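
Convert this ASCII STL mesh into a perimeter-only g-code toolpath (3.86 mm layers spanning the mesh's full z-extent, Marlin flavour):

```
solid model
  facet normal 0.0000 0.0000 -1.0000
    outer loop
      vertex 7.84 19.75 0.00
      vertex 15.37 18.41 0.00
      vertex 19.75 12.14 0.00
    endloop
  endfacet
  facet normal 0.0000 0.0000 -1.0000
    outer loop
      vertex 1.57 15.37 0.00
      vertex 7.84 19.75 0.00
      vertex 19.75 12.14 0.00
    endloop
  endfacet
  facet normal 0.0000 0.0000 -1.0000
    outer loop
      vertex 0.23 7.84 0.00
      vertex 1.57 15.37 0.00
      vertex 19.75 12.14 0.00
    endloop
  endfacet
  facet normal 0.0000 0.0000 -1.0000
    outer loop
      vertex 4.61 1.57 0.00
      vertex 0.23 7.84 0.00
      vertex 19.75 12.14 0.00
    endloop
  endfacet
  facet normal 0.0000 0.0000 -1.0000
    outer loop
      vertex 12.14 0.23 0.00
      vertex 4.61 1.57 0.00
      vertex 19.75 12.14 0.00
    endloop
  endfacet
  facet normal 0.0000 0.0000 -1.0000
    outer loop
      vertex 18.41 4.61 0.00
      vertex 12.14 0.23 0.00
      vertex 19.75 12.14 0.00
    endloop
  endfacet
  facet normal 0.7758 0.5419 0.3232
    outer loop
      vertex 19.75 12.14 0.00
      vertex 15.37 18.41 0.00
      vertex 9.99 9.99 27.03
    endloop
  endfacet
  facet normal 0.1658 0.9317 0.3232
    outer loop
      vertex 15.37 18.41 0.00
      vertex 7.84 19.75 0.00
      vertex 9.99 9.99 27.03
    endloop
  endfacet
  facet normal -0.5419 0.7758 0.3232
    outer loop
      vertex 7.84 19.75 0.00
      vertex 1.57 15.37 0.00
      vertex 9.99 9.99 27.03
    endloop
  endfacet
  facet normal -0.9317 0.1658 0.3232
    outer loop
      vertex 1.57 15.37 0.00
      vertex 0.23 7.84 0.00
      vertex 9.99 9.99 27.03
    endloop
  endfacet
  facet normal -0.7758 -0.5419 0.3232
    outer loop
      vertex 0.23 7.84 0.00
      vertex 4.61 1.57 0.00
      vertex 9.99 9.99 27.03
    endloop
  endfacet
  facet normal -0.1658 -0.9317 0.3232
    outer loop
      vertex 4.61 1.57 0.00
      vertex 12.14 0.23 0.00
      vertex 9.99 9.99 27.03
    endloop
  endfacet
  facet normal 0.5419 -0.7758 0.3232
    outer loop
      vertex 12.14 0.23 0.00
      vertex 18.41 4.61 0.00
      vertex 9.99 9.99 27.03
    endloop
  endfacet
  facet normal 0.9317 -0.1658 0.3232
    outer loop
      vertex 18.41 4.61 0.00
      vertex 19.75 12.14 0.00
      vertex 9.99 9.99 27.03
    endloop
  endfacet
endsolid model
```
; perimeter-only toolpath
G21 ; units = mm
G90 ; absolute positioning
G28 ; home
; layer 1
G0 Z3.86
G0 X18.36 Y11.83
G1 X14.60 Y17.21
G1 X8.15 Y18.36
G1 X2.77 Y14.60
G1 X1.62 Y8.15
G1 X5.38 Y2.77
G1 X11.83 Y1.62
G1 X17.21 Y5.38
G1 X18.36 Y11.83
; layer 2
G0 Z7.72
G0 X16.96 Y11.53
G1 X13.83 Y16.00
G1 X8.45 Y16.96
G1 X3.98 Y13.83
G1 X3.02 Y8.45
G1 X6.15 Y3.98
G1 X11.53 Y3.02
G1 X16.00 Y6.15
G1 X16.96 Y11.53
; layer 3
G0 Z11.58
G0 X15.57 Y11.22
G1 X13.06 Y14.80
G1 X8.76 Y15.57
G1 X5.18 Y13.06
G1 X4.41 Y8.76
G1 X6.92 Y5.18
G1 X11.22 Y4.41
G1 X14.80 Y6.92
G1 X15.57 Y11.22
; layer 4
G0 Z15.45
G0 X14.17 Y10.91
G1 X12.30 Y13.60
G1 X9.07 Y14.17
G1 X6.38 Y12.30
G1 X5.81 Y9.07
G1 X7.68 Y6.38
G1 X10.91 Y5.81
G1 X13.60 Y7.68
G1 X14.17 Y10.91
; layer 5
G0 Z19.31
G0 X12.78 Y10.60
G1 X11.53 Y12.40
G1 X9.38 Y12.78
G1 X7.58 Y11.53
G1 X7.20 Y9.38
G1 X8.45 Y7.58
G1 X10.60 Y7.20
G1 X12.40 Y8.45
G1 X12.78 Y10.60
; layer 6
G0 Z23.17
G0 X11.38 Y10.30
G1 X10.76 Y11.19
G1 X9.68 Y11.38
G1 X8.79 Y10.76
G1 X8.60 Y9.68
G1 X9.22 Y8.79
G1 X10.30 Y8.60
G1 X11.19 Y9.22
G1 X11.38 Y10.30
M2 ; end

The solid is a regular 8-sided pyramid, base circumscribed radius ≈ 9.99 mm, apex at z ≈ 27 mm. Slicing at Δz = 3.86 mm — 7 equal slices spanning the solid's height, so layer i sits at z = i·h/7 — gives 6 non-empty perimeters. Each is a 8-segment closed polygon; G0 lifts to the layer z and rapids to the start vertex, then G1 traces the edges. The cross-section shrinks linearly with z (the slice at the apex is degenerate and omitted).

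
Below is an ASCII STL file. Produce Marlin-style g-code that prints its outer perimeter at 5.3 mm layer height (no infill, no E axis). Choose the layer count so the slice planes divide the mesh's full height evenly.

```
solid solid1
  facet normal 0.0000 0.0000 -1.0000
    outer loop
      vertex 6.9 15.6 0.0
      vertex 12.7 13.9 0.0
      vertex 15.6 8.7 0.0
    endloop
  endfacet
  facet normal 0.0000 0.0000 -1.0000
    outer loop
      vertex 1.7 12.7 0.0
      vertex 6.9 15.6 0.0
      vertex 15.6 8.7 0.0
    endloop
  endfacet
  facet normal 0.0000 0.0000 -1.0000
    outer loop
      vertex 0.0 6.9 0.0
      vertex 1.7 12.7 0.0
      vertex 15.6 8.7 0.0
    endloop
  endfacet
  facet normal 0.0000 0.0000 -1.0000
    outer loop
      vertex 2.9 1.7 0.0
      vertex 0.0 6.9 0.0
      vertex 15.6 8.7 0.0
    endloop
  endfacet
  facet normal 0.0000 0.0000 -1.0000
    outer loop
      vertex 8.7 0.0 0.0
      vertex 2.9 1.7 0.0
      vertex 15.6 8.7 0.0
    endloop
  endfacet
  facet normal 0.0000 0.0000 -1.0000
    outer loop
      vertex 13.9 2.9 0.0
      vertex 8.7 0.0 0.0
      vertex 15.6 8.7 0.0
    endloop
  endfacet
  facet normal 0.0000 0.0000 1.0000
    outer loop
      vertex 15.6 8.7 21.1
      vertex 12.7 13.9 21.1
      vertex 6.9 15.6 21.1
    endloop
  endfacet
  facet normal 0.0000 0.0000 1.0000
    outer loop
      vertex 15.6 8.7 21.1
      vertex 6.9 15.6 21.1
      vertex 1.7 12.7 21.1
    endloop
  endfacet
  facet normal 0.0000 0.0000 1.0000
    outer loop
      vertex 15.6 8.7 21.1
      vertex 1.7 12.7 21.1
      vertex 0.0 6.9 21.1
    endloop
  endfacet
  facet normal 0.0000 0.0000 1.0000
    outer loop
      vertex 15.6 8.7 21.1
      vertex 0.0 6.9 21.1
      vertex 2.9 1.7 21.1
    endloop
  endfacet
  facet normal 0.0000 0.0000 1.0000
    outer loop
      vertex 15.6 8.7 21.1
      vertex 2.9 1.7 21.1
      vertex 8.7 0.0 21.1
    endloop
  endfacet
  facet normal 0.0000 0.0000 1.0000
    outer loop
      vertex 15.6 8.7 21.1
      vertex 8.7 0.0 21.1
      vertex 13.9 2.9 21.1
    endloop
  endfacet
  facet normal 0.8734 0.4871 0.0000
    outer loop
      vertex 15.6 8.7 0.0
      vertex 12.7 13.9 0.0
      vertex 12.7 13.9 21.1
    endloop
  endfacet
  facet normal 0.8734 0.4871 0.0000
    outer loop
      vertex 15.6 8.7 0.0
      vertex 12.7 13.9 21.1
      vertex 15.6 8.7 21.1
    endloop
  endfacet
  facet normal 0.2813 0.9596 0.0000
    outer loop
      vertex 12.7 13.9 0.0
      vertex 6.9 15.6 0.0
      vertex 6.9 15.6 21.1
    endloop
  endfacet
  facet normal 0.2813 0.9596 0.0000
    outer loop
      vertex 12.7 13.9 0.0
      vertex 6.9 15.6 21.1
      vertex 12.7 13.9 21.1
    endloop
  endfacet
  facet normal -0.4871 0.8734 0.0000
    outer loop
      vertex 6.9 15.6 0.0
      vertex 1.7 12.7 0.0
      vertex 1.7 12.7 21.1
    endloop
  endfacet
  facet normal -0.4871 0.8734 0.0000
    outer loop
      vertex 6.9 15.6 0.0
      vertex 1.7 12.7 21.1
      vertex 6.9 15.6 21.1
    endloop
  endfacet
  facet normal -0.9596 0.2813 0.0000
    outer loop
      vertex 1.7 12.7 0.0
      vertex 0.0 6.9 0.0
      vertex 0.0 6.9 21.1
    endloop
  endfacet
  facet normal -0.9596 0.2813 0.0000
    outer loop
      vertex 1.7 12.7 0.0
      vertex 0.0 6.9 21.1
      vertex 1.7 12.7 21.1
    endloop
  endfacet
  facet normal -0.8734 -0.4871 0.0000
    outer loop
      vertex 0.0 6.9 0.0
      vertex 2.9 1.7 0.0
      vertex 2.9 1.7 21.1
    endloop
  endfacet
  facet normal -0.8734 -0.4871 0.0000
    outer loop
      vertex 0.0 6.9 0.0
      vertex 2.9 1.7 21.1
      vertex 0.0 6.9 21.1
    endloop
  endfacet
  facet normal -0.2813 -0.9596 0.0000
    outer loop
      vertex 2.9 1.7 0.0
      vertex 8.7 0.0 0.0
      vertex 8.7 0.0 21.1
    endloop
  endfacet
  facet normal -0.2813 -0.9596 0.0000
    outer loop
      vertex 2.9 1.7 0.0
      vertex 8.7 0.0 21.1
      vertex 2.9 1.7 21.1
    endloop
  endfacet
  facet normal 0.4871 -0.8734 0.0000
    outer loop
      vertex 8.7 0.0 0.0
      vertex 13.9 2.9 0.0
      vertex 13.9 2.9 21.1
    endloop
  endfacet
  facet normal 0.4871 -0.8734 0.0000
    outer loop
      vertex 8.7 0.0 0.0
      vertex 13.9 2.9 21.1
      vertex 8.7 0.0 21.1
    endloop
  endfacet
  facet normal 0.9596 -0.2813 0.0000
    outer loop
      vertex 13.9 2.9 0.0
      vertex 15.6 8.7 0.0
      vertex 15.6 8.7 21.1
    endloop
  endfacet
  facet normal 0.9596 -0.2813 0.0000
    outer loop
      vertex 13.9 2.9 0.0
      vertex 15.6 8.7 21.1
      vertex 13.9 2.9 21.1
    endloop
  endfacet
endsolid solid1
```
; perimeter-only toolpath
G21 ; units = mm
G90 ; absolute positioning
G28 ; home
; layer 1
G0 Z5.3
G0 X15.6 Y8.7
G1 X12.7 Y13.9
G1 X6.9 Y15.6
G1 X1.7 Y12.7
G1 X0.0 Y6.9
G1 X2.9 Y1.7
G1 X8.7 Y0.0
G1 X13.9 Y2.9
G1 X15.6 Y8.7
; layer 2
G0 Z10.6
G0 X15.6 Y8.7
G1 X12.7 Y13.9
G1 X6.9 Y15.6
G1 X1.7 Y12.7
G1 X0.0 Y6.9
G1 X2.9 Y1.7
G1 X8.7 Y0.0
G1 X13.9 Y2.9
G1 X15.6 Y8.7
; layer 3
G0 Z15.8
G0 X15.6 Y8.7
G1 X12.7 Y13.9
G1 X6.9 Y15.6
G1 X1.7 Y12.7
G1 X0.0 Y6.9
G1 X2.9 Y1.7
G1 X8.7 Y0.0
G1 X13.9 Y2.9
G1 X15.6 Y8.7
; layer 4
G0 Z21.1
G0 X15.6 Y8.7
G1 X12.7 Y13.9
G1 X6.9 Y15.6
G1 X1.7 Y12.7
G1 X0.0 Y6.9
G1 X2.9 Y1.7
G1 X8.7 Y0.0
G1 X13.9 Y2.9
G1 X15.6 Y8.7
M2 ; end

The solid is a regular 8-sided prism (a cylinder approximated with 8 flat sides), circumscribed radius ≈ 7.8 mm, height ≈ 21.1 mm. Slicing at Δz = 5.3 mm — 4 equal slices spanning the solid's height, so layer i sits at z = i·h/4 — gives 4 non-empty perimeters. Each is a 8-segment closed polygon; G0 lifts to the layer z and rapids to the start vertex, then G1 traces the edges.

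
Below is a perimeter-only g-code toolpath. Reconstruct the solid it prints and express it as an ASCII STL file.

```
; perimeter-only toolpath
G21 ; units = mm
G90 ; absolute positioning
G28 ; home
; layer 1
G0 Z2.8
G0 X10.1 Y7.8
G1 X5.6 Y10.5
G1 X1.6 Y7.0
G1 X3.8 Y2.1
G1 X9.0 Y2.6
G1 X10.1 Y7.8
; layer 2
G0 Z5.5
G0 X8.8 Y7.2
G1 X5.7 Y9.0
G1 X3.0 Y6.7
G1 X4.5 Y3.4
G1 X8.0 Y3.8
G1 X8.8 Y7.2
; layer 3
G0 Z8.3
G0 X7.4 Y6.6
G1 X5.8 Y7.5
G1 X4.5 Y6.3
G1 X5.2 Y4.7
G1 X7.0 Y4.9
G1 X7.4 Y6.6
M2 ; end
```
solid part
  facet normal 0.0000 0.0000 -1.0000
    outer loop
      vertex 0.1 7.3 0.0
      vertex 5.4 12.0 0.0
      vertex 11.5 8.4 0.0
    endloop
  endfacet
  facet normal 0.0000 0.0000 -1.0000
    outer loop
      vertex 3.0 0.8 0.0
      vertex 0.1 7.3 0.0
      vertex 11.5 8.4 0.0
    endloop
  endfacet
  facet normal 0.0000 0.0000 -1.0000
    outer loop
      vertex 10.0 1.5 0.0
      vertex 3.0 0.8 0.0
      vertex 11.5 8.4 0.0
    endloop
  endfacet
  facet normal 0.4655 0.7888 0.4012
    outer loop
      vertex 11.5 8.4 0.0
      vertex 5.4 12.0 0.0
      vertex 6.0 6.0 11.1
    endloop
  endfacet
  facet normal -0.6072 0.6848 0.4030
    outer loop
      vertex 5.4 12.0 0.0
      vertex 0.1 7.3 0.0
      vertex 6.0 6.0 11.1
    endloop
  endfacet
  facet normal -0.8366 -0.3733 0.4010
    outer loop
      vertex 0.1 7.3 0.0
      vertex 3.0 0.8 0.0
      vertex 6.0 6.0 11.1
    endloop
  endfacet
  facet normal 0.0911 -0.9110 0.4022
    outer loop
      vertex 3.0 0.8 0.0
      vertex 10.0 1.5 0.0
      vertex 6.0 6.0 11.1
    endloop
  endfacet
  facet normal 0.8950 -0.1946 0.4014
    outer loop
      vertex 10.0 1.5 0.0
      vertex 11.5 8.4 0.0
      vertex 6.0 6.0 11.1
    endloop
  endfacet
endsolid part

The G0 Z moves step by Δz≈2.8 mm. The G1 loops shrink linearly with z, so the solid tapers from its base footprint up to z≈11.1. Closing with a flat bottom cap and the tapered top and triangulating gives 8 facets — a regular 5-sided pyramid, base circumscribed radius ≈ 6 mm, apex at z ≈ 11.1 mm.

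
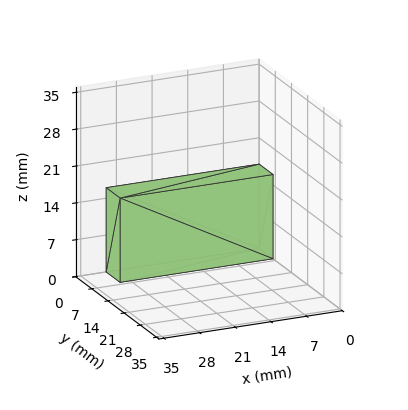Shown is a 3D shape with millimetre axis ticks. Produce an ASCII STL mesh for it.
Reading the render: the shape is a rectangular box, roughly 30 × 6 mm footprint and 16 mm tall (dimensions read to the nearest mm from the axis ticks). For the STL, each face is triangulated and given an outward normal.

solid part
  facet normal 0.0000 0.0000 -1.0000
    outer loop
      vertex 30.000 6.000 0.000
      vertex 30.000 0.000 0.000
      vertex 0.000 0.000 0.000
    endloop
  endfacet
  facet normal 0.0000 0.0000 -1.0000
    outer loop
      vertex 0.000 6.000 0.000
      vertex 30.000 6.000 0.000
      vertex 0.000 0.000 0.000
    endloop
  endfacet
  facet normal 0.0000 0.0000 1.0000
    outer loop
      vertex 0.000 0.000 16.000
      vertex 30.000 0.000 16.000
      vertex 30.000 6.000 16.000
    endloop
  endfacet
  facet normal 0.0000 0.0000 1.0000
    outer loop
      vertex 0.000 0.000 16.000
      vertex 30.000 6.000 16.000
      vertex 0.000 6.000 16.000
    endloop
  endfacet
  facet normal 0.0000 -1.0000 0.0000
    outer loop
      vertex 0.000 0.000 0.000
      vertex 30.000 0.000 0.000
      vertex 30.000 0.000 16.000
    endloop
  endfacet
  facet normal 0.0000 -1.0000 0.0000
    outer loop
      vertex 0.000 0.000 0.000
      vertex 30.000 0.000 16.000
      vertex 0.000 0.000 16.000
    endloop
  endfacet
  facet normal 0.0000 1.0000 0.0000
    outer loop
      vertex 30.000 6.000 16.000
      vertex 30.000 6.000 0.000
      vertex 0.000 6.000 0.000
    endloop
  endfacet
  facet normal 0.0000 1.0000 0.0000
    outer loop
      vertex 0.000 6.000 16.000
      vertex 30.000 6.000 16.000
      vertex 0.000 6.000 0.000
    endloop
  endfacet
  facet normal -1.0000 0.0000 0.0000
    outer loop
      vertex 0.000 6.000 16.000
      vertex 0.000 6.000 0.000
      vertex 0.000 0.000 0.000
    endloop
  endfacet
  facet normal -1.0000 0.0000 0.0000
    outer loop
      vertex 0.000 0.000 16.000
      vertex 0.000 6.000 16.000
      vertex 0.000 0.000 0.000
    endloop
  endfacet
  facet normal 1.0000 0.0000 0.0000
    outer loop
      vertex 30.000 0.000 0.000
      vertex 30.000 6.000 0.000
      vertex 30.000 6.000 16.000
    endloop
  endfacet
  facet normal 1.0000 0.0000 0.0000
    outer loop
      vertex 30.000 0.000 0.000
      vertex 30.000 6.000 16.000
      vertex 30.000 0.000 16.000
    endloop
  endfacet
endsolid part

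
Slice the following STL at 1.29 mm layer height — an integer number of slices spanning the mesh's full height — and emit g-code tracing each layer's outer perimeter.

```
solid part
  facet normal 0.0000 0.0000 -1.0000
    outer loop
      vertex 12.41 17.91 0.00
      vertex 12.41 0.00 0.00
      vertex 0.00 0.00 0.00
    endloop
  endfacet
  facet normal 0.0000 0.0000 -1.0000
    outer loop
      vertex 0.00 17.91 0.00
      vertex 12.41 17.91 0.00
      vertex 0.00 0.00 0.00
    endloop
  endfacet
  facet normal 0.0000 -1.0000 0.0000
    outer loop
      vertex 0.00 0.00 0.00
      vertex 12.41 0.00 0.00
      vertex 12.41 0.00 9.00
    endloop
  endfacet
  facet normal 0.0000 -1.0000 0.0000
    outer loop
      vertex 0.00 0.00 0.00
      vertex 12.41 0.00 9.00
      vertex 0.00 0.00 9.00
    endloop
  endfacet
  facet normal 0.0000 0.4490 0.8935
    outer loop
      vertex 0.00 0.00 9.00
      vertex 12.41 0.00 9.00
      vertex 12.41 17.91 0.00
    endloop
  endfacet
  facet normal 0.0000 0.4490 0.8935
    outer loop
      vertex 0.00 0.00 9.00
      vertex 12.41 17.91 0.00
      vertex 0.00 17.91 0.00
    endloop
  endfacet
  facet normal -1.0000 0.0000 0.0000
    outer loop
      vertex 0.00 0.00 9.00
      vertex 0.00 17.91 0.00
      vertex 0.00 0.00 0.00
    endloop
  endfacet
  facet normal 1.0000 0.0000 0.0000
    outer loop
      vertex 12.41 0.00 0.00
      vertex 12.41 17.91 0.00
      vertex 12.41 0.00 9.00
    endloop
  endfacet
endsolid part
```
; perimeter-only toolpath
G21 ; units = mm
G90 ; absolute positioning
G28 ; home
; layer 1
G0 Z1.29
G0 X0.00 Y0.00
G1 X12.41 Y0.00
G1 X12.41 Y15.35
G1 X0.00 Y15.35
G1 X0.00 Y0.00
; layer 2
G0 Z2.57
G0 X0.00 Y0.00
G1 X12.41 Y0.00
G1 X12.41 Y12.79
G1 X0.00 Y12.79
G1 X0.00 Y0.00
; layer 3
G0 Z3.86
G0 X0.00 Y0.00
G1 X12.41 Y0.00
G1 X12.41 Y10.23
G1 X0.00 Y10.23
G1 X0.00 Y0.00
; layer 4
G0 Z5.14
G0 X0.00 Y0.00
G1 X12.41 Y0.00
G1 X12.41 Y7.68
G1 X0.00 Y7.68
G1 X0.00 Y0.00
; layer 5
G0 Z6.43
G0 X0.00 Y0.00
G1 X12.41 Y0.00
G1 X12.41 Y5.12
G1 X0.00 Y5.12
G1 X0.00 Y0.00
; layer 6
G0 Z7.71
G0 X0.00 Y0.00
G1 X12.41 Y0.00
G1 X12.41 Y2.56
G1 X0.00 Y2.56
G1 X0.00 Y0.00
M2 ; end

The solid is a wedge (ramp): 12.4 × 17.9 mm base, rising to 9 mm along the y=0 edge and sloping linearly to z=0 at y=17.9. Slicing at Δz = 1.29 mm — 7 equal slices spanning the solid's height, so layer i sits at z = i·h/7 — gives 6 non-empty perimeters. Each is a 4-segment closed polygon; G0 lifts to the layer z and rapids to the start vertex, then G1 traces the edges. The cross-section shrinks linearly with z (the slice at the apex is degenerate and omitted).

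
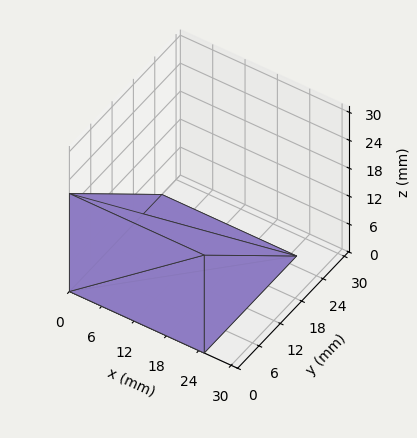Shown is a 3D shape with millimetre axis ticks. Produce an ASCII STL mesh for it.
Reading the render: the shape is a wedge (ramp): 25 × 26 mm base, rising to 21 mm along the y=0 edge and sloping linearly to z=0 at y=26 (dimensions read to the nearest mm from the axis ticks). For the STL, each face is triangulated and given an outward normal.

solid part
  facet normal 0.0000 0.0000 -1.0000
    outer loop
      vertex 25.0 26.0 0.0
      vertex 25.0 0.0 0.0
      vertex 0.0 0.0 0.0
    endloop
  endfacet
  facet normal 0.0000 0.0000 -1.0000
    outer loop
      vertex 0.0 26.0 0.0
      vertex 25.0 26.0 0.0
      vertex 0.0 0.0 0.0
    endloop
  endfacet
  facet normal 0.0000 -1.0000 0.0000
    outer loop
      vertex 0.0 0.0 0.0
      vertex 25.0 0.0 0.0
      vertex 25.0 0.0 21.0
    endloop
  endfacet
  facet normal 0.0000 -1.0000 0.0000
    outer loop
      vertex 0.0 0.0 0.0
      vertex 25.0 0.0 21.0
      vertex 0.0 0.0 21.0
    endloop
  endfacet
  facet normal 0.0000 0.6283 0.7779
    outer loop
      vertex 0.0 0.0 21.0
      vertex 25.0 0.0 21.0
      vertex 25.0 26.0 0.0
    endloop
  endfacet
  facet normal 0.0000 0.6283 0.7779
    outer loop
      vertex 0.0 0.0 21.0
      vertex 25.0 26.0 0.0
      vertex 0.0 26.0 0.0
    endloop
  endfacet
  facet normal -1.0000 0.0000 0.0000
    outer loop
      vertex 0.0 0.0 21.0
      vertex 0.0 26.0 0.0
      vertex 0.0 0.0 0.0
    endloop
  endfacet
  facet normal 1.0000 0.0000 0.0000
    outer loop
      vertex 25.0 0.0 0.0
      vertex 25.0 26.0 0.0
      vertex 25.0 0.0 21.0
    endloop
  endfacet
endsolid part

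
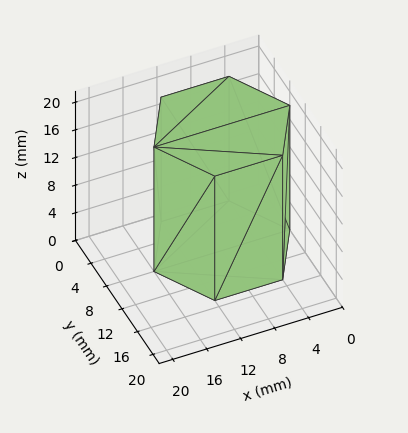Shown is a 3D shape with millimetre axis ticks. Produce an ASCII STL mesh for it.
Reading the render: the shape is a regular 6-sided prism (a cylinder approximated with 6 flat sides), circumscribed radius ≈ 8 mm, height ≈ 18 mm (dimensions read to the nearest mm from the axis ticks). For the STL, each face is triangulated and given an outward normal.

solid part
  facet normal 0.0000 0.0000 -1.0000
    outer loop
      vertex 4.000 14.928 0.000
      vertex 12.000 14.928 0.000
      vertex 16.000 8.000 0.000
    endloop
  endfacet
  facet normal 0.0000 0.0000 -1.0000
    outer loop
      vertex 0.000 8.000 0.000
      vertex 4.000 14.928 0.000
      vertex 16.000 8.000 0.000
    endloop
  endfacet
  facet normal 0.0000 0.0000 -1.0000
    outer loop
      vertex 4.000 1.072 0.000
      vertex 0.000 8.000 0.000
      vertex 16.000 8.000 0.000
    endloop
  endfacet
  facet normal 0.0000 0.0000 -1.0000
    outer loop
      vertex 12.000 1.072 0.000
      vertex 4.000 1.072 0.000
      vertex 16.000 8.000 0.000
    endloop
  endfacet
  facet normal 0.0000 0.0000 1.0000
    outer loop
      vertex 16.000 8.000 18.000
      vertex 12.000 14.928 18.000
      vertex 4.000 14.928 18.000
    endloop
  endfacet
  facet normal 0.0000 0.0000 1.0000
    outer loop
      vertex 16.000 8.000 18.000
      vertex 4.000 14.928 18.000
      vertex 0.000 8.000 18.000
    endloop
  endfacet
  facet normal 0.0000 0.0000 1.0000
    outer loop
      vertex 16.000 8.000 18.000
      vertex 0.000 8.000 18.000
      vertex 4.000 1.072 18.000
    endloop
  endfacet
  facet normal 0.0000 0.0000 1.0000
    outer loop
      vertex 16.000 8.000 18.000
      vertex 4.000 1.072 18.000
      vertex 12.000 1.072 18.000
    endloop
  endfacet
  facet normal 0.8660 0.5000 0.0000
    outer loop
      vertex 16.000 8.000 0.000
      vertex 12.000 14.928 0.000
      vertex 12.000 14.928 18.000
    endloop
  endfacet
  facet normal 0.8660 0.5000 0.0000
    outer loop
      vertex 16.000 8.000 0.000
      vertex 12.000 14.928 18.000
      vertex 16.000 8.000 18.000
    endloop
  endfacet
  facet normal 0.0000 1.0000 0.0000
    outer loop
      vertex 12.000 14.928 0.000
      vertex 4.000 14.928 0.000
      vertex 4.000 14.928 18.000
    endloop
  endfacet
  facet normal 0.0000 1.0000 0.0000
    outer loop
      vertex 12.000 14.928 0.000
      vertex 4.000 14.928 18.000
      vertex 12.000 14.928 18.000
    endloop
  endfacet
  facet normal -0.8660 0.5000 0.0000
    outer loop
      vertex 4.000 14.928 0.000
      vertex 0.000 8.000 0.000
      vertex 0.000 8.000 18.000
    endloop
  endfacet
  facet normal -0.8660 0.5000 0.0000
    outer loop
      vertex 4.000 14.928 0.000
      vertex 0.000 8.000 18.000
      vertex 4.000 14.928 18.000
    endloop
  endfacet
  facet normal -0.8660 -0.5000 0.0000
    outer loop
      vertex 0.000 8.000 0.000
      vertex 4.000 1.072 0.000
      vertex 4.000 1.072 18.000
    endloop
  endfacet
  facet normal -0.8660 -0.5000 0.0000
    outer loop
      vertex 0.000 8.000 0.000
      vertex 4.000 1.072 18.000
      vertex 0.000 8.000 18.000
    endloop
  endfacet
  facet normal 0.0000 -1.0000 0.0000
    outer loop
      vertex 4.000 1.072 0.000
      vertex 12.000 1.072 0.000
      vertex 12.000 1.072 18.000
    endloop
  endfacet
  facet normal 0.0000 -1.0000 0.0000
    outer loop
      vertex 4.000 1.072 0.000
      vertex 12.000 1.072 18.000
      vertex 4.000 1.072 18.000
    endloop
  endfacet
  facet normal 0.8660 -0.5000 0.0000
    outer loop
      vertex 12.000 1.072 0.000
      vertex 16.000 8.000 0.000
      vertex 16.000 8.000 18.000
    endloop
  endfacet
  facet normal 0.8660 -0.5000 0.0000
    outer loop
      vertex 12.000 1.072 0.000
      vertex 16.000 8.000 18.000
      vertex 12.000 1.072 18.000
    endloop
  endfacet
endsolid part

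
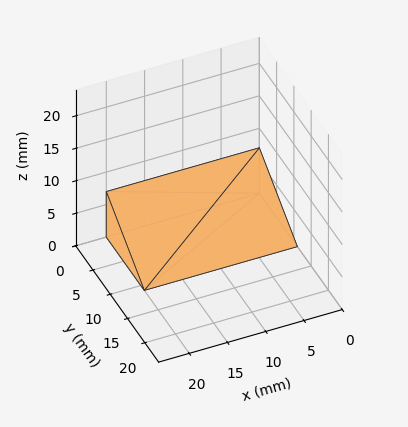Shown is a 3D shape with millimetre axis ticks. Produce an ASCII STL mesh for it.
Reading the render: the shape is a wedge (ramp): 20 × 11 mm base, rising to 7 mm along the y=0 edge and sloping linearly to z=0 at y=11 (dimensions read to the nearest mm from the axis ticks). For the STL, each face is triangulated and given an outward normal.

solid part
  facet normal 0.0000 0.0000 -1.0000
    outer loop
      vertex 20.000 11.000 0.000
      vertex 20.000 0.000 0.000
      vertex 0.000 0.000 0.000
    endloop
  endfacet
  facet normal 0.0000 0.0000 -1.0000
    outer loop
      vertex 0.000 11.000 0.000
      vertex 20.000 11.000 0.000
      vertex 0.000 0.000 0.000
    endloop
  endfacet
  facet normal 0.0000 -1.0000 0.0000
    outer loop
      vertex 0.000 0.000 0.000
      vertex 20.000 0.000 0.000
      vertex 20.000 0.000 7.000
    endloop
  endfacet
  facet normal 0.0000 -1.0000 0.0000
    outer loop
      vertex 0.000 0.000 0.000
      vertex 20.000 0.000 7.000
      vertex 0.000 0.000 7.000
    endloop
  endfacet
  facet normal 0.0000 0.5369 0.8437
    outer loop
      vertex 0.000 0.000 7.000
      vertex 20.000 0.000 7.000
      vertex 20.000 11.000 0.000
    endloop
  endfacet
  facet normal 0.0000 0.5369 0.8437
    outer loop
      vertex 0.000 0.000 7.000
      vertex 20.000 11.000 0.000
      vertex 0.000 11.000 0.000
    endloop
  endfacet
  facet normal -1.0000 0.0000 0.0000
    outer loop
      vertex 0.000 0.000 7.000
      vertex 0.000 11.000 0.000
      vertex 0.000 0.000 0.000
    endloop
  endfacet
  facet normal 1.0000 0.0000 0.0000
    outer loop
      vertex 20.000 0.000 0.000
      vertex 20.000 11.000 0.000
      vertex 20.000 0.000 7.000
    endloop
  endfacet
endsolid part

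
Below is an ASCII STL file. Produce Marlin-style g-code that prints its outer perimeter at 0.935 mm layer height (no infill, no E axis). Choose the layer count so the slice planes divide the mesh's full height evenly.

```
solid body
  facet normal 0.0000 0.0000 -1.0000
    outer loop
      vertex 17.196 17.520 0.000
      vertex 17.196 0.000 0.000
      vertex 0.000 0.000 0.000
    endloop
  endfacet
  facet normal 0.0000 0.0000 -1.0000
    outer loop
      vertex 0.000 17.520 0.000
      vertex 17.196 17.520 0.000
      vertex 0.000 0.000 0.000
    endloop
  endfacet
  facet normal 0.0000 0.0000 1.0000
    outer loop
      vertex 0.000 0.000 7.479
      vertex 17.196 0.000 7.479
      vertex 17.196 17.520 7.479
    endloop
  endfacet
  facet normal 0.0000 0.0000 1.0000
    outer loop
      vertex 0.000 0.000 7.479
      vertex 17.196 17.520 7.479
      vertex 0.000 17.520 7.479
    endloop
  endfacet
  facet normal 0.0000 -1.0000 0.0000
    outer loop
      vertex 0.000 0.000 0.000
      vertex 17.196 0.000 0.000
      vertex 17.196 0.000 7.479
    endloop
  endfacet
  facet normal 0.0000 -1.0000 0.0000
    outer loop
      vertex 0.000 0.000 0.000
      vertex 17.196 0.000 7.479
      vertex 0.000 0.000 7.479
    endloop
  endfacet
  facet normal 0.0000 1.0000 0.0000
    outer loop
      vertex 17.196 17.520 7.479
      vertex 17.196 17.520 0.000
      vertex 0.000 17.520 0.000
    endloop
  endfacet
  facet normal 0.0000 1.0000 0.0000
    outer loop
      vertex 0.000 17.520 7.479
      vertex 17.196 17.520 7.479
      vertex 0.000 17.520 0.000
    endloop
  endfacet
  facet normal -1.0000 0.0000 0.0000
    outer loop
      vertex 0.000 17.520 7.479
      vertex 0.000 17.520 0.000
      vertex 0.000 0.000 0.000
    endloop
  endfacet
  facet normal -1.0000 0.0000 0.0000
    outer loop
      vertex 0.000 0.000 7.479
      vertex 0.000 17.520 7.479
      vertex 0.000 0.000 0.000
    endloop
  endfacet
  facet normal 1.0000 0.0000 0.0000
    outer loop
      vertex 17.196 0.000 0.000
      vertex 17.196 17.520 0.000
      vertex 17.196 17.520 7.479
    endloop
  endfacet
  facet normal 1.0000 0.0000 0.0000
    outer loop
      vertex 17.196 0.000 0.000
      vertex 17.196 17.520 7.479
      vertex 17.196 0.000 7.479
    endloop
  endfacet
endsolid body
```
; perimeter-only toolpath
G21 ; units = mm
G90 ; absolute positioning
G28 ; home
; layer 1
G0 Z0.935
G0 X0.000 Y0.000
G1 X17.196 Y0.000
G1 X17.196 Y17.520
G1 X0.000 Y17.520
G1 X0.000 Y0.000
; layer 2
G0 Z1.870
G0 X0.000 Y0.000
G1 X17.196 Y0.000
G1 X17.196 Y17.520
G1 X0.000 Y17.520
G1 X0.000 Y0.000
; layer 3
G0 Z2.805
G0 X0.000 Y0.000
G1 X17.196 Y0.000
G1 X17.196 Y17.520
G1 X0.000 Y17.520
G1 X0.000 Y0.000
; layer 4
G0 Z3.740
G0 X0.000 Y0.000
G1 X17.196 Y0.000
G1 X17.196 Y17.520
G1 X0.000 Y17.520
G1 X0.000 Y0.000
; layer 5
G0 Z4.674
G0 X0.000 Y0.000
G1 X17.196 Y0.000
G1 X17.196 Y17.520
G1 X0.000 Y17.520
G1 X0.000 Y0.000
; layer 6
G0 Z5.609
G0 X0.000 Y0.000
G1 X17.196 Y0.000
G1 X17.196 Y17.520
G1 X0.000 Y17.520
G1 X0.000 Y0.000
; layer 7
G0 Z6.544
G0 X0.000 Y0.000
G1 X17.196 Y0.000
G1 X17.196 Y17.520
G1 X0.000 Y17.520
G1 X0.000 Y0.000
; layer 8
G0 Z7.479
G0 X0.000 Y0.000
G1 X17.196 Y0.000
G1 X17.196 Y17.520
G1 X0.000 Y17.520
G1 X0.000 Y0.000
M2 ; end

The solid is a rectangular box, roughly 17.2 × 17.5 mm footprint and 7.48 mm tall. Slicing at Δz = 0.935 mm — 8 equal slices spanning the solid's height, so layer i sits at z = i·h/8 — gives 8 non-empty perimeters. Each is a 4-segment closed polygon; G0 lifts to the layer z and rapids to the start vertex, then G1 traces the edges.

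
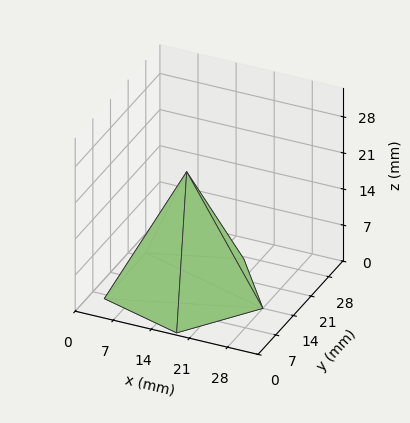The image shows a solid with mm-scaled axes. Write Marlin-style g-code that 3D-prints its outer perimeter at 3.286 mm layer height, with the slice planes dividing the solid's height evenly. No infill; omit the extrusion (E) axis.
Reading the render: the shape is a regular 5-sided pyramid, base circumscribed radius ≈ 14 mm, apex at z ≈ 23 mm (dimensions read to the nearest mm from the axis ticks). For the g-code, the solid's height is divided into equal slices at the stated Δz and each level perimeter traced with G1 moves after a G0 lift.

; perimeter-only toolpath
G21 ; units = mm
G90 ; absolute positioning
G28 ; home
; layer 1
G0 Z3.286
G0 X26.000 Y14.000
G1 X17.708 Y25.413
G1 X4.292 Y21.053
G1 X4.292 Y6.947
G1 X17.708 Y2.587
G1 X26.000 Y14.000
; layer 2
G0 Z6.571
G0 X24.000 Y14.000
G1 X17.090 Y23.511
G1 X5.910 Y19.878
G1 X5.910 Y8.122
G1 X17.090 Y4.489
G1 X24.000 Y14.000
; layer 3
G0 Z9.857
G0 X22.000 Y14.000
G1 X16.472 Y21.609
G1 X7.528 Y18.702
G1 X7.528 Y9.298
G1 X16.472 Y6.391
G1 X22.000 Y14.000
; layer 4
G0 Z13.143
G0 X20.000 Y14.000
G1 X15.854 Y19.706
G1 X9.146 Y17.527
G1 X9.146 Y10.473
G1 X15.854 Y8.294
G1 X20.000 Y14.000
; layer 5
G0 Z16.429
G0 X18.000 Y14.000
G1 X15.236 Y17.804
G1 X10.764 Y16.351
G1 X10.764 Y11.649
G1 X15.236 Y10.196
G1 X18.000 Y14.000
; layer 6
G0 Z19.714
G0 X16.000 Y14.000
G1 X14.618 Y15.902
G1 X12.382 Y15.176
G1 X12.382 Y12.824
G1 X14.618 Y12.098
G1 X16.000 Y14.000
M2 ; end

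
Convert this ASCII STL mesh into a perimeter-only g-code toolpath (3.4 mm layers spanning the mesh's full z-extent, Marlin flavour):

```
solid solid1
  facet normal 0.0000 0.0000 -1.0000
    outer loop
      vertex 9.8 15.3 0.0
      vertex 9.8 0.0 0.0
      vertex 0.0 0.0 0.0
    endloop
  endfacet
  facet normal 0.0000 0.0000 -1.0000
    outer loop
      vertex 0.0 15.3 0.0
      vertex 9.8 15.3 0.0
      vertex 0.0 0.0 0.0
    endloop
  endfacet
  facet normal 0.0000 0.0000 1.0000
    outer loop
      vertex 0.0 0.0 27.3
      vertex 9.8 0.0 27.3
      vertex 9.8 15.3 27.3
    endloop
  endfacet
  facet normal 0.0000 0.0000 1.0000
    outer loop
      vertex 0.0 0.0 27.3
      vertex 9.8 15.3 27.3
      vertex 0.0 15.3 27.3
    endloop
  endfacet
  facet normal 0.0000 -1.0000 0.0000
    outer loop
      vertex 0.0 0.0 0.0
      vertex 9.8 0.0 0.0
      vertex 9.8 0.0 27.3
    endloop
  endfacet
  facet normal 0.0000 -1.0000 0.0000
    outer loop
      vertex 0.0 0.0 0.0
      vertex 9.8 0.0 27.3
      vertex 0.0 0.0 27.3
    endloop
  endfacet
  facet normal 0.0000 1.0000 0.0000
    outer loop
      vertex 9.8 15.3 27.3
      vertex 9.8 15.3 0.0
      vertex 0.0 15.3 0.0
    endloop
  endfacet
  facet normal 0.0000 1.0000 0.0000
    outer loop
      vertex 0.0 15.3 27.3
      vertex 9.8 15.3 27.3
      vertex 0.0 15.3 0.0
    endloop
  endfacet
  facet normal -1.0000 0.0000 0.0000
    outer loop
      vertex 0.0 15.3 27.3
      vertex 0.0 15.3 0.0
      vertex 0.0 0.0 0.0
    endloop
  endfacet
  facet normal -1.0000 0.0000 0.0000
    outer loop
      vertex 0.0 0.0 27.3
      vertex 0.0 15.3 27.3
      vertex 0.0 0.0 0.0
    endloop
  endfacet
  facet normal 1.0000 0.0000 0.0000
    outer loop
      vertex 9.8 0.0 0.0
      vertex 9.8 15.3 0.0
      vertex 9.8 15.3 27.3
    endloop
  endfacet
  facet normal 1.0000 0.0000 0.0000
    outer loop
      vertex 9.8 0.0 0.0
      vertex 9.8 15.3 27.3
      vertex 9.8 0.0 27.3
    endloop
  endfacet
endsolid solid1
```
; perimeter-only toolpath
G21 ; units = mm
G90 ; absolute positioning
G28 ; home
; layer 1
G0 Z3.4
G0 X0.0 Y0.0
G1 X9.8 Y0.0
G1 X9.8 Y15.3
G1 X0.0 Y15.3
G1 X0.0 Y0.0
; layer 2
G0 Z6.8
G0 X0.0 Y0.0
G1 X9.8 Y0.0
G1 X9.8 Y15.3
G1 X0.0 Y15.3
G1 X0.0 Y0.0
; layer 3
G0 Z10.2
G0 X0.0 Y0.0
G1 X9.8 Y0.0
G1 X9.8 Y15.3
G1 X0.0 Y15.3
G1 X0.0 Y0.0
; layer 4
G0 Z13.7
G0 X0.0 Y0.0
G1 X9.8 Y0.0
G1 X9.8 Y15.3
G1 X0.0 Y15.3
G1 X0.0 Y0.0
; layer 5
G0 Z17.1
G0 X0.0 Y0.0
G1 X9.8 Y0.0
G1 X9.8 Y15.3
G1 X0.0 Y15.3
G1 X0.0 Y0.0
; layer 6
G0 Z20.5
G0 X0.0 Y0.0
G1 X9.8 Y0.0
G1 X9.8 Y15.3
G1 X0.0 Y15.3
G1 X0.0 Y0.0
; layer 7
G0 Z23.9
G0 X0.0 Y0.0
G1 X9.8 Y0.0
G1 X9.8 Y15.3
G1 X0.0 Y15.3
G1 X0.0 Y0.0
; layer 8
G0 Z27.3
G0 X0.0 Y0.0
G1 X9.8 Y0.0
G1 X9.8 Y15.3
G1 X0.0 Y15.3
G1 X0.0 Y0.0
M2 ; end

The solid is a rectangular box, roughly 9.8 × 15.3 mm footprint and 27.3 mm tall. Slicing at Δz = 3.4 mm — 8 equal slices spanning the solid's height, so layer i sits at z = i·h/8 — gives 8 non-empty perimeters. Each is a 4-segment closed polygon; G0 lifts to the layer z and rapids to the start vertex, then G1 traces the edges.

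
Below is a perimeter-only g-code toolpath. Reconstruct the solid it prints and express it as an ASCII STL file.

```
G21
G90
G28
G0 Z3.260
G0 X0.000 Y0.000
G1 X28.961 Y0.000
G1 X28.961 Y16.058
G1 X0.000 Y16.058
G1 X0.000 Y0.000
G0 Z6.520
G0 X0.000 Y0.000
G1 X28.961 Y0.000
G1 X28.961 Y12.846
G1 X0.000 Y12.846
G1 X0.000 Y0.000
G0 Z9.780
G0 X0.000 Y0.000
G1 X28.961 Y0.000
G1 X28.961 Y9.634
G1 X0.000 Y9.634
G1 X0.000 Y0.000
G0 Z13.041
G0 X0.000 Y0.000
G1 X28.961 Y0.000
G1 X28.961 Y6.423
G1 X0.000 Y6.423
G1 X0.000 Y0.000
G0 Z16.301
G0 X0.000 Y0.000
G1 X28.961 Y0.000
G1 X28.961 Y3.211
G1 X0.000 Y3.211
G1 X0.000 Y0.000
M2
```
solid part
  facet normal 0.0000 0.0000 -1.0000
    outer loop
      vertex 28.961 19.269 0.000
      vertex 28.961 0.000 0.000
      vertex 0.000 0.000 0.000
    endloop
  endfacet
  facet normal 0.0000 0.0000 -1.0000
    outer loop
      vertex 0.000 19.269 0.000
      vertex 28.961 19.269 0.000
      vertex 0.000 0.000 0.000
    endloop
  endfacet
  facet normal 0.0000 -1.0000 0.0000
    outer loop
      vertex 0.000 0.000 0.000
      vertex 28.961 0.000 0.000
      vertex 28.961 0.000 19.561
    endloop
  endfacet
  facet normal 0.0000 -1.0000 0.0000
    outer loop
      vertex 0.000 0.000 0.000
      vertex 28.961 0.000 19.561
      vertex 0.000 0.000 19.561
    endloop
  endfacet
  facet normal 0.0000 0.7124 0.7018
    outer loop
      vertex 0.000 0.000 19.561
      vertex 28.961 0.000 19.561
      vertex 28.961 19.269 0.000
    endloop
  endfacet
  facet normal 0.0000 0.7124 0.7018
    outer loop
      vertex 0.000 0.000 19.561
      vertex 28.961 19.269 0.000
      vertex 0.000 19.269 0.000
    endloop
  endfacet
  facet normal -1.0000 0.0000 0.0000
    outer loop
      vertex 0.000 0.000 19.561
      vertex 0.000 19.269 0.000
      vertex 0.000 0.000 0.000
    endloop
  endfacet
  facet normal 1.0000 0.0000 0.0000
    outer loop
      vertex 28.961 0.000 0.000
      vertex 28.961 19.269 0.000
      vertex 28.961 0.000 19.561
    endloop
  endfacet
endsolid part

The G0 Z moves step by Δz≈3.260 mm. The G1 loops shrink linearly with z, so the solid tapers from its base footprint up to z≈19.6. Closing with a flat bottom cap and the tapered top and triangulating gives 8 facets — a wedge (ramp): 29 × 19.3 mm base, rising to 19.6 mm along the y=0 edge and sloping linearly to z=0 at y=19.3.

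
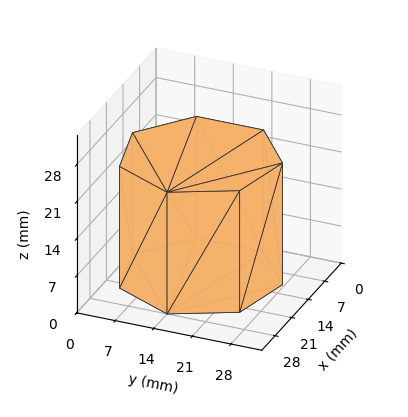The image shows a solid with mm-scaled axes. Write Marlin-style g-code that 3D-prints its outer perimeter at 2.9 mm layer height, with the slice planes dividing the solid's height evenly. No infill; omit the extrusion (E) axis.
Reading the render: the shape is a regular 7-sided prism (a cylinder approximated with 7 flat sides), circumscribed radius ≈ 14 mm, height ≈ 23 mm (dimensions read to the nearest mm from the axis ticks). For the g-code, the solid's height is divided into equal slices at the stated Δz and each level perimeter traced with G1 moves after a G0 lift.

; perimeter-only toolpath
G21 ; units = mm
G90 ; absolute positioning
G28 ; home
; layer 1
G0 Z2.9
G0 X28.0 Y14.0
G1 X22.7 Y24.9
G1 X10.9 Y27.6
G1 X1.4 Y20.1
G1 X1.4 Y7.9
G1 X10.9 Y0.4
G1 X22.7 Y3.1
G1 X28.0 Y14.0
; layer 2
G0 Z5.8
G0 X28.0 Y14.0
G1 X22.7 Y24.9
G1 X10.9 Y27.6
G1 X1.4 Y20.1
G1 X1.4 Y7.9
G1 X10.9 Y0.4
G1 X22.7 Y3.1
G1 X28.0 Y14.0
; layer 3
G0 Z8.6
G0 X28.0 Y14.0
G1 X22.7 Y24.9
G1 X10.9 Y27.6
G1 X1.4 Y20.1
G1 X1.4 Y7.9
G1 X10.9 Y0.4
G1 X22.7 Y3.1
G1 X28.0 Y14.0
; layer 4
G0 Z11.5
G0 X28.0 Y14.0
G1 X22.7 Y24.9
G1 X10.9 Y27.6
G1 X1.4 Y20.1
G1 X1.4 Y7.9
G1 X10.9 Y0.4
G1 X22.7 Y3.1
G1 X28.0 Y14.0
; layer 5
G0 Z14.4
G0 X28.0 Y14.0
G1 X22.7 Y24.9
G1 X10.9 Y27.6
G1 X1.4 Y20.1
G1 X1.4 Y7.9
G1 X10.9 Y0.4
G1 X22.7 Y3.1
G1 X28.0 Y14.0
; layer 6
G0 Z17.2
G0 X28.0 Y14.0
G1 X22.7 Y24.9
G1 X10.9 Y27.6
G1 X1.4 Y20.1
G1 X1.4 Y7.9
G1 X10.9 Y0.4
G1 X22.7 Y3.1
G1 X28.0 Y14.0
; layer 7
G0 Z20.1
G0 X28.0 Y14.0
G1 X22.7 Y24.9
G1 X10.9 Y27.6
G1 X1.4 Y20.1
G1 X1.4 Y7.9
G1 X10.9 Y0.4
G1 X22.7 Y3.1
G1 X28.0 Y14.0
; layer 8
G0 Z23.0
G0 X28.0 Y14.0
G1 X22.7 Y24.9
G1 X10.9 Y27.6
G1 X1.4 Y20.1
G1 X1.4 Y7.9
G1 X10.9 Y0.4
G1 X22.7 Y3.1
G1 X28.0 Y14.0
M2 ; end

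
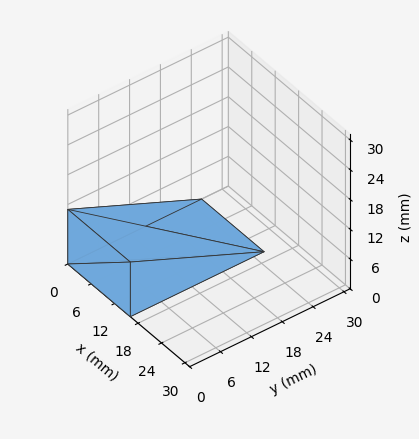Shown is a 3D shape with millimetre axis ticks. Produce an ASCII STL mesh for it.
Reading the render: the shape is a wedge (ramp): 16 × 26 mm base, rising to 11 mm along the y=0 edge and sloping linearly to z=0 at y=26 (dimensions read to the nearest mm from the axis ticks). For the STL, each face is triangulated and given an outward normal.

solid part
  facet normal 0.0000 0.0000 -1.0000
    outer loop
      vertex 16.00 26.00 0.00
      vertex 16.00 0.00 0.00
      vertex 0.00 0.00 0.00
    endloop
  endfacet
  facet normal 0.0000 0.0000 -1.0000
    outer loop
      vertex 0.00 26.00 0.00
      vertex 16.00 26.00 0.00
      vertex 0.00 0.00 0.00
    endloop
  endfacet
  facet normal 0.0000 -1.0000 0.0000
    outer loop
      vertex 0.00 0.00 0.00
      vertex 16.00 0.00 0.00
      vertex 16.00 0.00 11.00
    endloop
  endfacet
  facet normal 0.0000 -1.0000 0.0000
    outer loop
      vertex 0.00 0.00 0.00
      vertex 16.00 0.00 11.00
      vertex 0.00 0.00 11.00
    endloop
  endfacet
  facet normal 0.0000 0.3896 0.9210
    outer loop
      vertex 0.00 0.00 11.00
      vertex 16.00 0.00 11.00
      vertex 16.00 26.00 0.00
    endloop
  endfacet
  facet normal 0.0000 0.3896 0.9210
    outer loop
      vertex 0.00 0.00 11.00
      vertex 16.00 26.00 0.00
      vertex 0.00 26.00 0.00
    endloop
  endfacet
  facet normal -1.0000 0.0000 0.0000
    outer loop
      vertex 0.00 0.00 11.00
      vertex 0.00 26.00 0.00
      vertex 0.00 0.00 0.00
    endloop
  endfacet
  facet normal 1.0000 0.0000 0.0000
    outer loop
      vertex 16.00 0.00 0.00
      vertex 16.00 26.00 0.00
      vertex 16.00 0.00 11.00
    endloop
  endfacet
endsolid part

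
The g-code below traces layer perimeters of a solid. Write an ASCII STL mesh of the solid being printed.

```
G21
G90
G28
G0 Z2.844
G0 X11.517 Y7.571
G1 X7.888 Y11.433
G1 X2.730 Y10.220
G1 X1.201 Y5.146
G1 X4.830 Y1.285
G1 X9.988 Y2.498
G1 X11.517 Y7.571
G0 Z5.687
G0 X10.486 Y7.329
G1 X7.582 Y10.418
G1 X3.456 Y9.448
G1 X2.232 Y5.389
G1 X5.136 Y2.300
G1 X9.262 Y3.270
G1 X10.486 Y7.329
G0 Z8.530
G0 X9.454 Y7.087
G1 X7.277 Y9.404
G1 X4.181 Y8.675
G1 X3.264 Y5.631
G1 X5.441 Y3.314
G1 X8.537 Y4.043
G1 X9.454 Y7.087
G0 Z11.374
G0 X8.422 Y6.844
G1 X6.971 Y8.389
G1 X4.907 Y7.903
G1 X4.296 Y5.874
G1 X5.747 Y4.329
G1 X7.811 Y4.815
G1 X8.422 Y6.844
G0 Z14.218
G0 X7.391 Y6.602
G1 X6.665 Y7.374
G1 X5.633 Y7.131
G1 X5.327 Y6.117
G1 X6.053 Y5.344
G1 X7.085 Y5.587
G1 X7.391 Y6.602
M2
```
solid part
  facet normal 0.0000 0.0000 -1.0000
    outer loop
      vertex 2.004 10.992 0.000
      vertex 8.194 12.448 0.000
      vertex 12.549 7.814 0.000
    endloop
  endfacet
  facet normal 0.0000 0.0000 -1.0000
    outer loop
      vertex 0.169 4.904 0.000
      vertex 2.004 10.992 0.000
      vertex 12.549 7.814 0.000
    endloop
  endfacet
  facet normal 0.0000 0.0000 -1.0000
    outer loop
      vertex 4.524 0.270 0.000
      vertex 0.169 4.904 0.000
      vertex 12.549 7.814 0.000
    endloop
  endfacet
  facet normal 0.0000 0.0000 -1.0000
    outer loop
      vertex 10.714 1.726 0.000
      vertex 4.524 0.270 0.000
      vertex 12.549 7.814 0.000
    endloop
  endfacet
  facet normal 0.6935 0.6517 0.3072
    outer loop
      vertex 12.549 7.814 0.000
      vertex 8.194 12.448 0.000
      vertex 6.359 6.359 17.061
    endloop
  endfacet
  facet normal -0.2179 0.9264 0.3072
    outer loop
      vertex 8.194 12.448 0.000
      vertex 2.004 10.992 0.000
      vertex 6.359 6.359 17.061
    endloop
  endfacet
  facet normal -0.9112 0.2746 0.3072
    outer loop
      vertex 2.004 10.992 0.000
      vertex 0.169 4.904 0.000
      vertex 6.359 6.359 17.061
    endloop
  endfacet
  facet normal -0.6935 -0.6517 0.3072
    outer loop
      vertex 0.169 4.904 0.000
      vertex 4.524 0.270 0.000
      vertex 6.359 6.359 17.061
    endloop
  endfacet
  facet normal 0.2179 -0.9264 0.3072
    outer loop
      vertex 4.524 0.270 0.000
      vertex 10.714 1.726 0.000
      vertex 6.359 6.359 17.061
    endloop
  endfacet
  facet normal 0.9112 -0.2746 0.3072
    outer loop
      vertex 10.714 1.726 0.000
      vertex 12.549 7.814 0.000
      vertex 6.359 6.359 17.061
    endloop
  endfacet
endsolid part

The G0 Z moves step by Δz≈2.844 mm. The G1 loops shrink linearly with z, so the solid tapers from its base footprint up to z≈17.1. Closing with a flat bottom cap and the tapered top and triangulating gives 10 facets — a regular 6-sided pyramid, base circumscribed radius ≈ 6.36 mm, apex at z ≈ 17.1 mm.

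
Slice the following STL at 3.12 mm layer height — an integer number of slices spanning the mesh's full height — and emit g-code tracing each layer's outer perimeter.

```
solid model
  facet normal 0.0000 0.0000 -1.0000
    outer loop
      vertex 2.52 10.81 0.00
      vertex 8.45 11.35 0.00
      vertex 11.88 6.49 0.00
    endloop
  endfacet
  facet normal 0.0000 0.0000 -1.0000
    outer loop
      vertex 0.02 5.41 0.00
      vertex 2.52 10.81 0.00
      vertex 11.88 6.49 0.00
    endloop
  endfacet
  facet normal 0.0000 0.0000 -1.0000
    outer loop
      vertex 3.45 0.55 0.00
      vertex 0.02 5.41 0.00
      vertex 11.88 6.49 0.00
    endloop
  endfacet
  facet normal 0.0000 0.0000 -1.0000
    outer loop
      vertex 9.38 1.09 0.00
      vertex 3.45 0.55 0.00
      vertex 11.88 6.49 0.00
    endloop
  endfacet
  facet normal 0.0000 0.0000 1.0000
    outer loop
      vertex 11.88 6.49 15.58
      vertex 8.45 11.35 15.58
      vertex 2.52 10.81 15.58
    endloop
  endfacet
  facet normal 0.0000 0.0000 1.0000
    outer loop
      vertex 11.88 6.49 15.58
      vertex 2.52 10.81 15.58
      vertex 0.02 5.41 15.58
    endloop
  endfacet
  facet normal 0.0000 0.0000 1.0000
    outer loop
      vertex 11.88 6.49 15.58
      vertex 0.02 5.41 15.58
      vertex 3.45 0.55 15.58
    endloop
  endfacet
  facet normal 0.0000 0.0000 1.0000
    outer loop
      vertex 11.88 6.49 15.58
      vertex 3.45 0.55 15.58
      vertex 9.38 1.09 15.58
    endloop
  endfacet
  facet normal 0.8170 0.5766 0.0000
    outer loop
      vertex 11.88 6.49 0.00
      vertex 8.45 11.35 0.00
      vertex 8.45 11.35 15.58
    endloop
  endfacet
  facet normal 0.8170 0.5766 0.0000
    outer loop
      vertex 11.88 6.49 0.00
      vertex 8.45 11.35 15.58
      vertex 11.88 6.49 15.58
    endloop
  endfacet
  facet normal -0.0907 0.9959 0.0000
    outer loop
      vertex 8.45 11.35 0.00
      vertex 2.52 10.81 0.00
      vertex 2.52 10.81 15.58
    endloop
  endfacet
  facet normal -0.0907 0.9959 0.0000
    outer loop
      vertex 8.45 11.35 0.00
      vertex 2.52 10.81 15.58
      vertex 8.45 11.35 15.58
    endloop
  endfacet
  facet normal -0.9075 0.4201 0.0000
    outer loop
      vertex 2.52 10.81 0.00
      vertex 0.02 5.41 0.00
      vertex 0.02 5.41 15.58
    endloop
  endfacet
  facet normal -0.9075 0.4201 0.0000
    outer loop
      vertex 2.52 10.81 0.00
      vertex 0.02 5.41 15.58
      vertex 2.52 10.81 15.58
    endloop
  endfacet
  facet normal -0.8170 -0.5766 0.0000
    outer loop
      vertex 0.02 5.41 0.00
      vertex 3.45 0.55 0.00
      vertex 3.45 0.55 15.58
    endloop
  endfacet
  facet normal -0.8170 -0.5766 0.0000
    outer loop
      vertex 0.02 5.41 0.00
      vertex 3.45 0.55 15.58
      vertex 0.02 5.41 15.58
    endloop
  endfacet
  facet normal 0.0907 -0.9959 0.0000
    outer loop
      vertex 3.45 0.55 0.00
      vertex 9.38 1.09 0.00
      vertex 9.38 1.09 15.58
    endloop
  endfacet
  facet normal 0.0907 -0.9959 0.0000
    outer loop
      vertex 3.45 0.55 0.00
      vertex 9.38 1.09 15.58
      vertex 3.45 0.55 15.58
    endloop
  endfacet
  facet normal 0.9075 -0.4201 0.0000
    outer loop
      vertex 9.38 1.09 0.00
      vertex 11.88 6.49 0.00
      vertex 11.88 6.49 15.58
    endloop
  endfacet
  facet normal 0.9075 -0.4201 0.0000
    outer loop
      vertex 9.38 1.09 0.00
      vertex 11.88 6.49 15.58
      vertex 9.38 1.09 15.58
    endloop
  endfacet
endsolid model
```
; perimeter-only toolpath
G21 ; units = mm
G90 ; absolute positioning
G28 ; home
; layer 1
G0 Z3.12
G0 X11.88 Y6.49
G1 X8.45 Y11.35
G1 X2.52 Y10.81
G1 X0.02 Y5.41
G1 X3.45 Y0.55
G1 X9.38 Y1.09
G1 X11.88 Y6.49
; layer 2
G0 Z6.23
G0 X11.88 Y6.49
G1 X8.45 Y11.35
G1 X2.52 Y10.81
G1 X0.02 Y5.41
G1 X3.45 Y0.55
G1 X9.38 Y1.09
G1 X11.88 Y6.49
; layer 3
G0 Z9.35
G0 X11.88 Y6.49
G1 X8.45 Y11.35
G1 X2.52 Y10.81
G1 X0.02 Y5.41
G1 X3.45 Y0.55
G1 X9.38 Y1.09
G1 X11.88 Y6.49
; layer 4
G0 Z12.46
G0 X11.88 Y6.49
G1 X8.45 Y11.35
G1 X2.52 Y10.81
G1 X0.02 Y5.41
G1 X3.45 Y0.55
G1 X9.38 Y1.09
G1 X11.88 Y6.49
; layer 5
G0 Z15.58
G0 X11.88 Y6.49
G1 X8.45 Y11.35
G1 X2.52 Y10.81
G1 X0.02 Y5.41
G1 X3.45 Y0.55
G1 X9.38 Y1.09
G1 X11.88 Y6.49
M2 ; end

The solid is a regular 6-sided prism (a cylinder approximated with 6 flat sides), circumscribed radius ≈ 5.95 mm, height ≈ 15.6 mm. Slicing at Δz = 3.12 mm — 5 equal slices spanning the solid's height, so layer i sits at z = i·h/5 — gives 5 non-empty perimeters. Each is a 6-segment closed polygon; G0 lifts to the layer z and rapids to the start vertex, then G1 traces the edges.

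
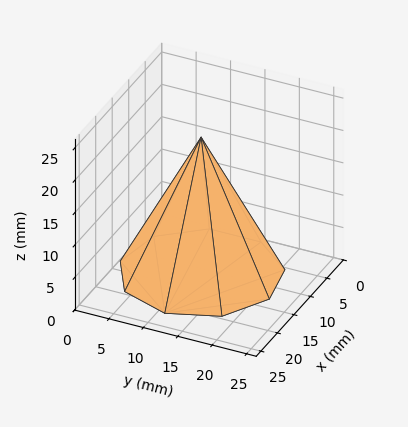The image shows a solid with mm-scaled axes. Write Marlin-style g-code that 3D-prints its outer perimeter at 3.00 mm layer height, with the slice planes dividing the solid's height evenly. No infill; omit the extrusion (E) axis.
Reading the render: the shape is a regular 9-sided pyramid, base circumscribed radius ≈ 11 mm, apex at z ≈ 21 mm (dimensions read to the nearest mm from the axis ticks). For the g-code, the solid's height is divided into equal slices at the stated Δz and each level perimeter traced with G1 moves after a G0 lift.

; perimeter-only toolpath
G21 ; units = mm
G90 ; absolute positioning
G28 ; home
; layer 1
G0 Z3.00
G0 X20.43 Y11.00
G1 X18.23 Y17.06
G1 X12.64 Y20.28
G1 X6.29 Y19.17
G1 X2.14 Y14.22
G1 X2.14 Y7.78
G1 X6.29 Y2.83
G1 X12.64 Y1.72
G1 X18.23 Y4.94
G1 X20.43 Y11.00
; layer 2
G0 Z6.00
G0 X18.86 Y11.00
G1 X17.02 Y16.05
G1 X12.36 Y18.74
G1 X7.07 Y17.81
G1 X3.61 Y13.69
G1 X3.61 Y8.31
G1 X7.07 Y4.19
G1 X12.36 Y3.26
G1 X17.02 Y5.95
G1 X18.86 Y11.00
; layer 3
G0 Z9.00
G0 X17.29 Y11.00
G1 X15.82 Y15.04
G1 X12.09 Y17.19
G1 X7.86 Y16.45
G1 X5.09 Y13.15
G1 X5.09 Y8.85
G1 X7.86 Y5.55
G1 X12.09 Y4.81
G1 X15.82 Y6.96
G1 X17.29 Y11.00
; layer 4
G0 Z12.00
G0 X15.71 Y11.00
G1 X14.61 Y14.03
G1 X11.82 Y15.64
G1 X8.64 Y15.08
G1 X6.57 Y12.61
G1 X6.57 Y9.39
G1 X8.64 Y6.92
G1 X11.82 Y6.36
G1 X14.61 Y7.97
G1 X15.71 Y11.00
; layer 5
G0 Z15.00
G0 X14.14 Y11.00
G1 X13.41 Y13.02
G1 X11.55 Y14.09
G1 X9.43 Y13.72
G1 X8.05 Y12.07
G1 X8.05 Y9.93
G1 X9.43 Y8.28
G1 X11.55 Y7.91
G1 X13.41 Y8.98
G1 X14.14 Y11.00
; layer 6
G0 Z18.00
G0 X12.57 Y11.00
G1 X12.20 Y12.01
G1 X11.27 Y12.55
G1 X10.21 Y12.36
G1 X9.52 Y11.54
G1 X9.52 Y10.46
G1 X10.21 Y9.64
G1 X11.27 Y9.45
G1 X12.20 Y9.99
G1 X12.57 Y11.00
M2 ; end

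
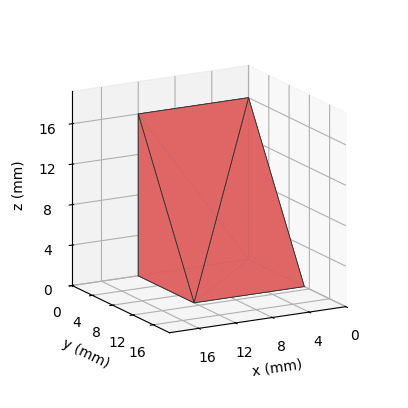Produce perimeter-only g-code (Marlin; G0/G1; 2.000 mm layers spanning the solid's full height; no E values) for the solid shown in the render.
Reading the render: the shape is a wedge (ramp): 12 × 11 mm base, rising to 16 mm along the y=0 edge and sloping linearly to z=0 at y=11 (dimensions read to the nearest mm from the axis ticks). For the g-code, the solid's height is divided into equal slices at the stated Δz and each level perimeter traced with G1 moves after a G0 lift.

; perimeter-only toolpath
G21 ; units = mm
G90 ; absolute positioning
G28 ; home
; layer 1
G0 Z2.000
G0 X0.000 Y0.000
G1 X12.000 Y0.000
G1 X12.000 Y9.625
G1 X0.000 Y9.625
G1 X0.000 Y0.000
; layer 2
G0 Z4.000
G0 X0.000 Y0.000
G1 X12.000 Y0.000
G1 X12.000 Y8.250
G1 X0.000 Y8.250
G1 X0.000 Y0.000
; layer 3
G0 Z6.000
G0 X0.000 Y0.000
G1 X12.000 Y0.000
G1 X12.000 Y6.875
G1 X0.000 Y6.875
G1 X0.000 Y0.000
; layer 4
G0 Z8.000
G0 X0.000 Y0.000
G1 X12.000 Y0.000
G1 X12.000 Y5.500
G1 X0.000 Y5.500
G1 X0.000 Y0.000
; layer 5
G0 Z10.000
G0 X0.000 Y0.000
G1 X12.000 Y0.000
G1 X12.000 Y4.125
G1 X0.000 Y4.125
G1 X0.000 Y0.000
; layer 6
G0 Z12.000
G0 X0.000 Y0.000
G1 X12.000 Y0.000
G1 X12.000 Y2.750
G1 X0.000 Y2.750
G1 X0.000 Y0.000
; layer 7
G0 Z14.000
G0 X0.000 Y0.000
G1 X12.000 Y0.000
G1 X12.000 Y1.375
G1 X0.000 Y1.375
G1 X0.000 Y0.000
M2 ; end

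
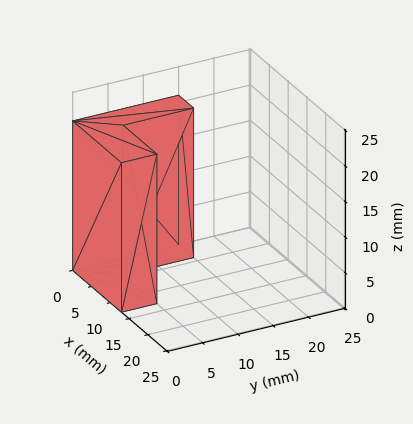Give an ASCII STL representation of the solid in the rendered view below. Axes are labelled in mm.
Reading the render: the shape is an L-shaped prism: outer 13 × 15 mm, arm thicknesses ≈ 5 mm (horizontal) and 4 mm (vertical), extruded 21 mm in z (dimensions read to the nearest mm from the axis ticks). For the STL, each face is triangulated and given an outward normal.

solid part
  facet normal 0.0000 0.0000 -1.0000
    outer loop
      vertex 13.00 5.00 0.00
      vertex 13.00 0.00 0.00
      vertex 0.00 0.00 0.00
    endloop
  endfacet
  facet normal 0.0000 0.0000 -1.0000
    outer loop
      vertex 4.00 5.00 0.00
      vertex 13.00 5.00 0.00
      vertex 0.00 0.00 0.00
    endloop
  endfacet
  facet normal 0.0000 0.0000 -1.0000
    outer loop
      vertex 4.00 15.00 0.00
      vertex 4.00 5.00 0.00
      vertex 0.00 0.00 0.00
    endloop
  endfacet
  facet normal 0.0000 0.0000 -1.0000
    outer loop
      vertex 0.00 15.00 0.00
      vertex 4.00 15.00 0.00
      vertex 0.00 0.00 0.00
    endloop
  endfacet
  facet normal 0.0000 0.0000 1.0000
    outer loop
      vertex 0.00 0.00 21.00
      vertex 13.00 0.00 21.00
      vertex 13.00 5.00 21.00
    endloop
  endfacet
  facet normal 0.0000 0.0000 1.0000
    outer loop
      vertex 0.00 0.00 21.00
      vertex 13.00 5.00 21.00
      vertex 4.00 5.00 21.00
    endloop
  endfacet
  facet normal 0.0000 0.0000 1.0000
    outer loop
      vertex 0.00 0.00 21.00
      vertex 4.00 5.00 21.00
      vertex 4.00 15.00 21.00
    endloop
  endfacet
  facet normal 0.0000 0.0000 1.0000
    outer loop
      vertex 0.00 0.00 21.00
      vertex 4.00 15.00 21.00
      vertex 0.00 15.00 21.00
    endloop
  endfacet
  facet normal 0.0000 -1.0000 0.0000
    outer loop
      vertex 0.00 0.00 0.00
      vertex 13.00 0.00 0.00
      vertex 13.00 0.00 21.00
    endloop
  endfacet
  facet normal 0.0000 -1.0000 0.0000
    outer loop
      vertex 0.00 0.00 0.00
      vertex 13.00 0.00 21.00
      vertex 0.00 0.00 21.00
    endloop
  endfacet
  facet normal 1.0000 0.0000 0.0000
    outer loop
      vertex 13.00 0.00 0.00
      vertex 13.00 5.00 0.00
      vertex 13.00 5.00 21.00
    endloop
  endfacet
  facet normal 1.0000 0.0000 0.0000
    outer loop
      vertex 13.00 0.00 0.00
      vertex 13.00 5.00 21.00
      vertex 13.00 0.00 21.00
    endloop
  endfacet
  facet normal 0.0000 1.0000 0.0000
    outer loop
      vertex 13.00 5.00 0.00
      vertex 4.00 5.00 0.00
      vertex 4.00 5.00 21.00
    endloop
  endfacet
  facet normal 0.0000 1.0000 0.0000
    outer loop
      vertex 13.00 5.00 0.00
      vertex 4.00 5.00 21.00
      vertex 13.00 5.00 21.00
    endloop
  endfacet
  facet normal 1.0000 0.0000 0.0000
    outer loop
      vertex 4.00 5.00 0.00
      vertex 4.00 15.00 0.00
      vertex 4.00 15.00 21.00
    endloop
  endfacet
  facet normal 1.0000 0.0000 0.0000
    outer loop
      vertex 4.00 5.00 0.00
      vertex 4.00 15.00 21.00
      vertex 4.00 5.00 21.00
    endloop
  endfacet
  facet normal 0.0000 1.0000 0.0000
    outer loop
      vertex 4.00 15.00 0.00
      vertex 0.00 15.00 0.00
      vertex 0.00 15.00 21.00
    endloop
  endfacet
  facet normal 0.0000 1.0000 0.0000
    outer loop
      vertex 4.00 15.00 0.00
      vertex 0.00 15.00 21.00
      vertex 4.00 15.00 21.00
    endloop
  endfacet
  facet normal -1.0000 0.0000 0.0000
    outer loop
      vertex 0.00 15.00 0.00
      vertex 0.00 0.00 0.00
      vertex 0.00 0.00 21.00
    endloop
  endfacet
  facet normal -1.0000 0.0000 0.0000
    outer loop
      vertex 0.00 15.00 0.00
      vertex 0.00 0.00 21.00
      vertex 0.00 15.00 21.00
    endloop
  endfacet
endsolid part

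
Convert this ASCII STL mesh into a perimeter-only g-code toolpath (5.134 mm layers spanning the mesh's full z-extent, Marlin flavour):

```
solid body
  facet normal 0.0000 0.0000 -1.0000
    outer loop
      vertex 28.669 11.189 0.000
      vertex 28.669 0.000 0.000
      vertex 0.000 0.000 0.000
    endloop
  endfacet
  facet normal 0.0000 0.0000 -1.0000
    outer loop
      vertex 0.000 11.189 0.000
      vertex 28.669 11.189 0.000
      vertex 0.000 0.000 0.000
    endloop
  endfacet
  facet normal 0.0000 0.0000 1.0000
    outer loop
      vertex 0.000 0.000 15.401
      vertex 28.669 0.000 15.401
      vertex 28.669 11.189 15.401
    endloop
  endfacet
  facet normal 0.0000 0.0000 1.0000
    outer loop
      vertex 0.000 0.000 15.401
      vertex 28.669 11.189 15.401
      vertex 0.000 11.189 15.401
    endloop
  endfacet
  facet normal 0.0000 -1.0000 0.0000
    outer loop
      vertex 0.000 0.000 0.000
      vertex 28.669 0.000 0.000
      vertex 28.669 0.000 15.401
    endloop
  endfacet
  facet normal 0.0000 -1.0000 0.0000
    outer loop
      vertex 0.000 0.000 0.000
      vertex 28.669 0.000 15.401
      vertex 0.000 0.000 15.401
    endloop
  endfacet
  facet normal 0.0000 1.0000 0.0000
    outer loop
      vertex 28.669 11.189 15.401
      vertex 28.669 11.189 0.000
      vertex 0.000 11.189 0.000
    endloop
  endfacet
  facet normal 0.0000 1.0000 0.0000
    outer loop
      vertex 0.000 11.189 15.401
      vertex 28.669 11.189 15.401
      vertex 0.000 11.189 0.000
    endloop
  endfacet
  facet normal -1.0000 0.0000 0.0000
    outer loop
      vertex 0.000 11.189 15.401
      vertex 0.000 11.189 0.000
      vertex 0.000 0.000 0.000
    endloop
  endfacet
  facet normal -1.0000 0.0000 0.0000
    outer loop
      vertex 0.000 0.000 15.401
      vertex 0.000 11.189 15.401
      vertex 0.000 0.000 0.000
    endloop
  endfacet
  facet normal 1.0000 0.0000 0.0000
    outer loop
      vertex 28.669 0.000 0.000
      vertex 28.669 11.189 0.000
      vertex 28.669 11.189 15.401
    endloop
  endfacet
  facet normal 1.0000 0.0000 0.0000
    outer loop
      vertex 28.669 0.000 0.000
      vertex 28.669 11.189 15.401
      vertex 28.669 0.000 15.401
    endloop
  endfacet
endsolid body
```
; perimeter-only toolpath
G21 ; units = mm
G90 ; absolute positioning
G28 ; home
; layer 1
G0 Z5.134
G0 X0.000 Y0.000
G1 X28.669 Y0.000
G1 X28.669 Y11.189
G1 X0.000 Y11.189
G1 X0.000 Y0.000
; layer 2
G0 Z10.267
G0 X0.000 Y0.000
G1 X28.669 Y0.000
G1 X28.669 Y11.189
G1 X0.000 Y11.189
G1 X0.000 Y0.000
; layer 3
G0 Z15.401
G0 X0.000 Y0.000
G1 X28.669 Y0.000
G1 X28.669 Y11.189
G1 X0.000 Y11.189
G1 X0.000 Y0.000
M2 ; end

The solid is a rectangular box, roughly 28.7 × 11.2 mm footprint and 15.4 mm tall. Slicing at Δz = 5.134 mm — 3 equal slices spanning the solid's height, so layer i sits at z = i·h/3 — gives 3 non-empty perimeters. Each is a 4-segment closed polygon; G0 lifts to the layer z and rapids to the start vertex, then G1 traces the edges.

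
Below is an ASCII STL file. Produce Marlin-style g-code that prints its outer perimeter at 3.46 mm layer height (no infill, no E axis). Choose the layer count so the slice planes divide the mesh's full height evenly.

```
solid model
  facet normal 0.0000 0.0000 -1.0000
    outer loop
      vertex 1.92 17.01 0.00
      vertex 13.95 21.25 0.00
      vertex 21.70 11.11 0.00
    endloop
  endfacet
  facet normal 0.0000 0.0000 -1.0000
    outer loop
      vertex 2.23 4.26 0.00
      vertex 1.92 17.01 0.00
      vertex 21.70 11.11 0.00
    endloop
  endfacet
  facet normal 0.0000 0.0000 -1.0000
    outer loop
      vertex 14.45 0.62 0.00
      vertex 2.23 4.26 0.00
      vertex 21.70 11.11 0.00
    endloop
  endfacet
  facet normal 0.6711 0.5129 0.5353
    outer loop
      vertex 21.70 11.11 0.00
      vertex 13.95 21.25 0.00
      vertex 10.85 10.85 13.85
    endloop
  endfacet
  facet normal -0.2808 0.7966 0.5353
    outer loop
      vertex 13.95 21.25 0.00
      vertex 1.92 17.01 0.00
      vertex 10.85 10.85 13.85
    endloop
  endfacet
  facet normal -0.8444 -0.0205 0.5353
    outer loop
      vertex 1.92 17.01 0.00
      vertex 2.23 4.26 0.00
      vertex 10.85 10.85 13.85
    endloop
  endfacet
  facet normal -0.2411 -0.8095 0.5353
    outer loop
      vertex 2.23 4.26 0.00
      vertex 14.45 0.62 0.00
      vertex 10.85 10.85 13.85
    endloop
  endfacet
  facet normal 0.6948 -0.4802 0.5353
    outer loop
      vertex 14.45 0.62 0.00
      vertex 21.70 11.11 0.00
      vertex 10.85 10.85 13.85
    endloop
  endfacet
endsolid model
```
; perimeter-only toolpath
G21 ; units = mm
G90 ; absolute positioning
G28 ; home
; layer 1
G0 Z3.46
G0 X18.99 Y11.04
G1 X13.17 Y18.65
G1 X4.15 Y15.47
G1 X4.38 Y5.91
G1 X13.55 Y3.18
G1 X18.99 Y11.04
; layer 2
G0 Z6.92
G0 X16.27 Y10.98
G1 X12.40 Y16.05
G1 X6.38 Y13.93
G1 X6.54 Y7.55
G1 X12.65 Y5.73
G1 X16.27 Y10.98
; layer 3
G0 Z10.39
G0 X13.56 Y10.91
G1 X11.62 Y13.45
G1 X8.62 Y12.39
G1 X8.69 Y9.20
G1 X11.75 Y8.29
G1 X13.56 Y10.91
M2 ; end

The solid is a regular 5-sided pyramid, base circumscribed radius ≈ 10.8 mm, apex at z ≈ 13.8 mm. Slicing at Δz = 3.46 mm — 4 equal slices spanning the solid's height, so layer i sits at z = i·h/4 — gives 3 non-empty perimeters. Each is a 5-segment closed polygon; G0 lifts to the layer z and rapids to the start vertex, then G1 traces the edges. The cross-section shrinks linearly with z (the slice at the apex is degenerate and omitted).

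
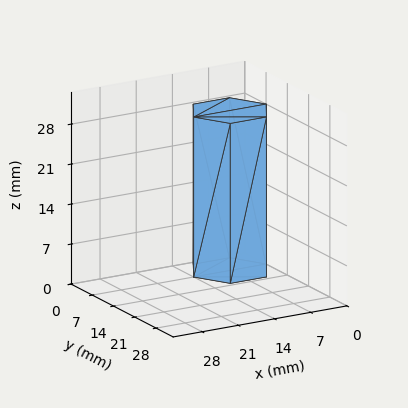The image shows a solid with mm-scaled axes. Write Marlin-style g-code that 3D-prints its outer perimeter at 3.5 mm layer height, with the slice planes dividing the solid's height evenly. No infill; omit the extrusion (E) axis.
Reading the render: the shape is a regular 6-sided prism (a cylinder approximated with 6 flat sides), circumscribed radius ≈ 7 mm, height ≈ 28 mm (dimensions read to the nearest mm from the axis ticks). For the g-code, the solid's height is divided into equal slices at the stated Δz and each level perimeter traced with G1 moves after a G0 lift.

; perimeter-only toolpath
G21 ; units = mm
G90 ; absolute positioning
G28 ; home
; layer 1
G0 Z3.5
G0 X14.0 Y7.0
G1 X10.5 Y13.1
G1 X3.5 Y13.1
G1 X0.0 Y7.0
G1 X3.5 Y0.9
G1 X10.5 Y0.9
G1 X14.0 Y7.0
; layer 2
G0 Z7.0
G0 X14.0 Y7.0
G1 X10.5 Y13.1
G1 X3.5 Y13.1
G1 X0.0 Y7.0
G1 X3.5 Y0.9
G1 X10.5 Y0.9
G1 X14.0 Y7.0
; layer 3
G0 Z10.5
G0 X14.0 Y7.0
G1 X10.5 Y13.1
G1 X3.5 Y13.1
G1 X0.0 Y7.0
G1 X3.5 Y0.9
G1 X10.5 Y0.9
G1 X14.0 Y7.0
; layer 4
G0 Z14.0
G0 X14.0 Y7.0
G1 X10.5 Y13.1
G1 X3.5 Y13.1
G1 X0.0 Y7.0
G1 X3.5 Y0.9
G1 X10.5 Y0.9
G1 X14.0 Y7.0
; layer 5
G0 Z17.5
G0 X14.0 Y7.0
G1 X10.5 Y13.1
G1 X3.5 Y13.1
G1 X0.0 Y7.0
G1 X3.5 Y0.9
G1 X10.5 Y0.9
G1 X14.0 Y7.0
; layer 6
G0 Z21.0
G0 X14.0 Y7.0
G1 X10.5 Y13.1
G1 X3.5 Y13.1
G1 X0.0 Y7.0
G1 X3.5 Y0.9
G1 X10.5 Y0.9
G1 X14.0 Y7.0
; layer 7
G0 Z24.5
G0 X14.0 Y7.0
G1 X10.5 Y13.1
G1 X3.5 Y13.1
G1 X0.0 Y7.0
G1 X3.5 Y0.9
G1 X10.5 Y0.9
G1 X14.0 Y7.0
; layer 8
G0 Z28.0
G0 X14.0 Y7.0
G1 X10.5 Y13.1
G1 X3.5 Y13.1
G1 X0.0 Y7.0
G1 X3.5 Y0.9
G1 X10.5 Y0.9
G1 X14.0 Y7.0
M2 ; end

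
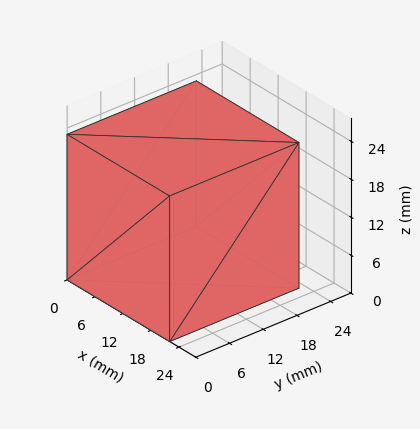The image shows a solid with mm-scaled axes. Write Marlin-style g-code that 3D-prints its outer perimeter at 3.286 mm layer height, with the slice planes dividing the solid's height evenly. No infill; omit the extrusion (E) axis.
Reading the render: the shape is a rectangular box, roughly 22 × 23 mm footprint and 23 mm tall (dimensions read to the nearest mm from the axis ticks). For the g-code, the solid's height is divided into equal slices at the stated Δz and each level perimeter traced with G1 moves after a G0 lift.

; perimeter-only toolpath
G21 ; units = mm
G90 ; absolute positioning
G28 ; home
; layer 1
G0 Z3.286
G0 X0.000 Y0.000
G1 X22.000 Y0.000
G1 X22.000 Y23.000
G1 X0.000 Y23.000
G1 X0.000 Y0.000
; layer 2
G0 Z6.571
G0 X0.000 Y0.000
G1 X22.000 Y0.000
G1 X22.000 Y23.000
G1 X0.000 Y23.000
G1 X0.000 Y0.000
; layer 3
G0 Z9.857
G0 X0.000 Y0.000
G1 X22.000 Y0.000
G1 X22.000 Y23.000
G1 X0.000 Y23.000
G1 X0.000 Y0.000
; layer 4
G0 Z13.143
G0 X0.000 Y0.000
G1 X22.000 Y0.000
G1 X22.000 Y23.000
G1 X0.000 Y23.000
G1 X0.000 Y0.000
; layer 5
G0 Z16.429
G0 X0.000 Y0.000
G1 X22.000 Y0.000
G1 X22.000 Y23.000
G1 X0.000 Y23.000
G1 X0.000 Y0.000
; layer 6
G0 Z19.714
G0 X0.000 Y0.000
G1 X22.000 Y0.000
G1 X22.000 Y23.000
G1 X0.000 Y23.000
G1 X0.000 Y0.000
; layer 7
G0 Z23.000
G0 X0.000 Y0.000
G1 X22.000 Y0.000
G1 X22.000 Y23.000
G1 X0.000 Y23.000
G1 X0.000 Y0.000
M2 ; end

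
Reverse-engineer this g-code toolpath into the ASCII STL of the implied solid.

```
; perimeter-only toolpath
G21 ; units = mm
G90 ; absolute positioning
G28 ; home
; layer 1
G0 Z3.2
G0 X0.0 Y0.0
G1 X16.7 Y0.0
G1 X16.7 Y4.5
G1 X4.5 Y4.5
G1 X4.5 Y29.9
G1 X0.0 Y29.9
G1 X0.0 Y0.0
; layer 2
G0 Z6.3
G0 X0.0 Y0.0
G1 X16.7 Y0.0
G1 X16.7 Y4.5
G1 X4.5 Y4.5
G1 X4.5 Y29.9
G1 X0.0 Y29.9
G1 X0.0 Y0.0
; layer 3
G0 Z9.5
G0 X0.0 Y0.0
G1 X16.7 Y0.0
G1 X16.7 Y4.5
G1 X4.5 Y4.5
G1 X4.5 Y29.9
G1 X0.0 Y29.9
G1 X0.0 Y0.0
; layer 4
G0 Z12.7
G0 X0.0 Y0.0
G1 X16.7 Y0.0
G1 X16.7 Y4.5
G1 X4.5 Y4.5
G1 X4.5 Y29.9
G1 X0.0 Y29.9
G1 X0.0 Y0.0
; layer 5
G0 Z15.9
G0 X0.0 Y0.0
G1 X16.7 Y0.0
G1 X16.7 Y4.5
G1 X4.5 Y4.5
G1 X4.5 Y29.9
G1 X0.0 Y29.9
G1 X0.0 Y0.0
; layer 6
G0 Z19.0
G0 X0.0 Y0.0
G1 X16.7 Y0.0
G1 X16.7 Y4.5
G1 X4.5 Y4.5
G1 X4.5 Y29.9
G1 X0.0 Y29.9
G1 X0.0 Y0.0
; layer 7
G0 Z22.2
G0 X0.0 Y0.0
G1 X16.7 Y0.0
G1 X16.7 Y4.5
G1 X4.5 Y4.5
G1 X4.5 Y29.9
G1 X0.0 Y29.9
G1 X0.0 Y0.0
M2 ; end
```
solid part
  facet normal 0.0000 0.0000 -1.0000
    outer loop
      vertex 16.7 4.5 0.0
      vertex 16.7 0.0 0.0
      vertex 0.0 0.0 0.0
    endloop
  endfacet
  facet normal 0.0000 0.0000 -1.0000
    outer loop
      vertex 4.5 4.5 0.0
      vertex 16.7 4.5 0.0
      vertex 0.0 0.0 0.0
    endloop
  endfacet
  facet normal 0.0000 0.0000 -1.0000
    outer loop
      vertex 4.5 29.9 0.0
      vertex 4.5 4.5 0.0
      vertex 0.0 0.0 0.0
    endloop
  endfacet
  facet normal 0.0000 0.0000 -1.0000
    outer loop
      vertex 0.0 29.9 0.0
      vertex 4.5 29.9 0.0
      vertex 0.0 0.0 0.0
    endloop
  endfacet
  facet normal 0.0000 0.0000 1.0000
    outer loop
      vertex 0.0 0.0 22.2
      vertex 16.7 0.0 22.2
      vertex 16.7 4.5 22.2
    endloop
  endfacet
  facet normal 0.0000 0.0000 1.0000
    outer loop
      vertex 0.0 0.0 22.2
      vertex 16.7 4.5 22.2
      vertex 4.5 4.5 22.2
    endloop
  endfacet
  facet normal 0.0000 0.0000 1.0000
    outer loop
      vertex 0.0 0.0 22.2
      vertex 4.5 4.5 22.2
      vertex 4.5 29.9 22.2
    endloop
  endfacet
  facet normal 0.0000 0.0000 1.0000
    outer loop
      vertex 0.0 0.0 22.2
      vertex 4.5 29.9 22.2
      vertex 0.0 29.9 22.2
    endloop
  endfacet
  facet normal 0.0000 -1.0000 0.0000
    outer loop
      vertex 0.0 0.0 0.0
      vertex 16.7 0.0 0.0
      vertex 16.7 0.0 22.2
    endloop
  endfacet
  facet normal 0.0000 -1.0000 0.0000
    outer loop
      vertex 0.0 0.0 0.0
      vertex 16.7 0.0 22.2
      vertex 0.0 0.0 22.2
    endloop
  endfacet
  facet normal 1.0000 0.0000 0.0000
    outer loop
      vertex 16.7 0.0 0.0
      vertex 16.7 4.5 0.0
      vertex 16.7 4.5 22.2
    endloop
  endfacet
  facet normal 1.0000 0.0000 0.0000
    outer loop
      vertex 16.7 0.0 0.0
      vertex 16.7 4.5 22.2
      vertex 16.7 0.0 22.2
    endloop
  endfacet
  facet normal 0.0000 1.0000 0.0000
    outer loop
      vertex 16.7 4.5 0.0
      vertex 4.5 4.5 0.0
      vertex 4.5 4.5 22.2
    endloop
  endfacet
  facet normal 0.0000 1.0000 0.0000
    outer loop
      vertex 16.7 4.5 0.0
      vertex 4.5 4.5 22.2
      vertex 16.7 4.5 22.2
    endloop
  endfacet
  facet normal 1.0000 0.0000 0.0000
    outer loop
      vertex 4.5 4.5 0.0
      vertex 4.5 29.9 0.0
      vertex 4.5 29.9 22.2
    endloop
  endfacet
  facet normal 1.0000 0.0000 0.0000
    outer loop
      vertex 4.5 4.5 0.0
      vertex 4.5 29.9 22.2
      vertex 4.5 4.5 22.2
    endloop
  endfacet
  facet normal 0.0000 1.0000 0.0000
    outer loop
      vertex 4.5 29.9 0.0
      vertex 0.0 29.9 0.0
      vertex 0.0 29.9 22.2
    endloop
  endfacet
  facet normal 0.0000 1.0000 0.0000
    outer loop
      vertex 4.5 29.9 0.0
      vertex 0.0 29.9 22.2
      vertex 4.5 29.9 22.2
    endloop
  endfacet
  facet normal -1.0000 0.0000 0.0000
    outer loop
      vertex 0.0 29.9 0.0
      vertex 0.0 0.0 0.0
      vertex 0.0 0.0 22.2
    endloop
  endfacet
  facet normal -1.0000 0.0000 0.0000
    outer loop
      vertex 0.0 29.9 0.0
      vertex 0.0 0.0 22.2
      vertex 0.0 29.9 22.2
    endloop
  endfacet
endsolid part

The G0 Z moves step by Δz≈3.2 mm. Every layer's G1 loop is the same polygon, so the solid is a straight extrusion of it from z=0 to z≈22.2. Closing with flat bottom and top caps and triangulating gives 20 facets — an L-shaped prism: outer 16.7 × 29.9 mm, arm thicknesses ≈ 4.5 mm (horizontal) and 4.5 mm (vertical), extruded 22.2 mm in z.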